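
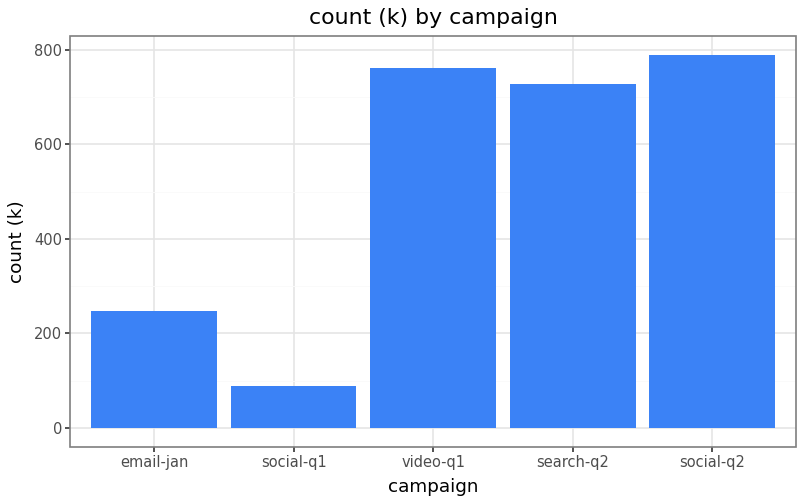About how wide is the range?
≈ 700

Max social-q2 ≈ 800, min social-q1 ≈ 100; range ≈ 700.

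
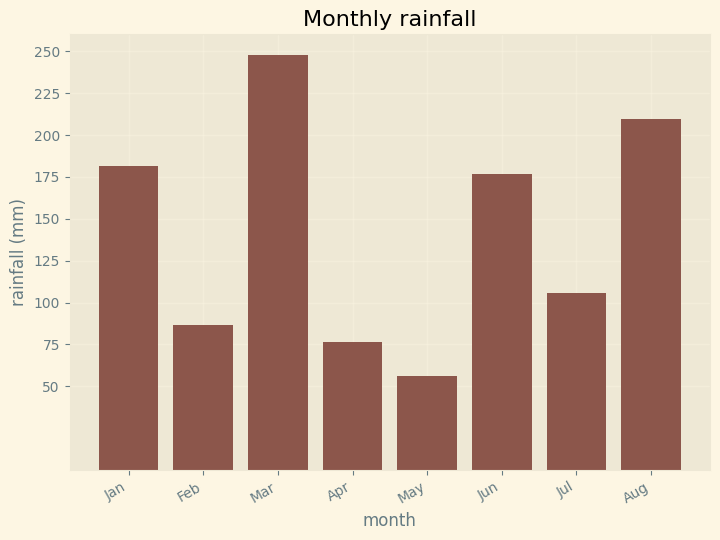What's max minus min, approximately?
Max Mar ≈ 250, min May ≈ 50; range ≈ 200.

≈ 200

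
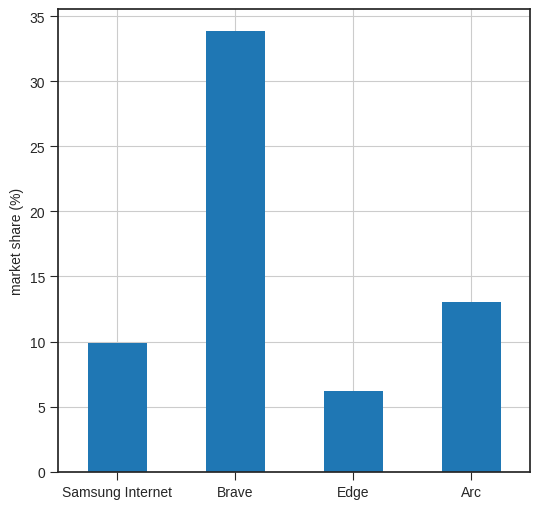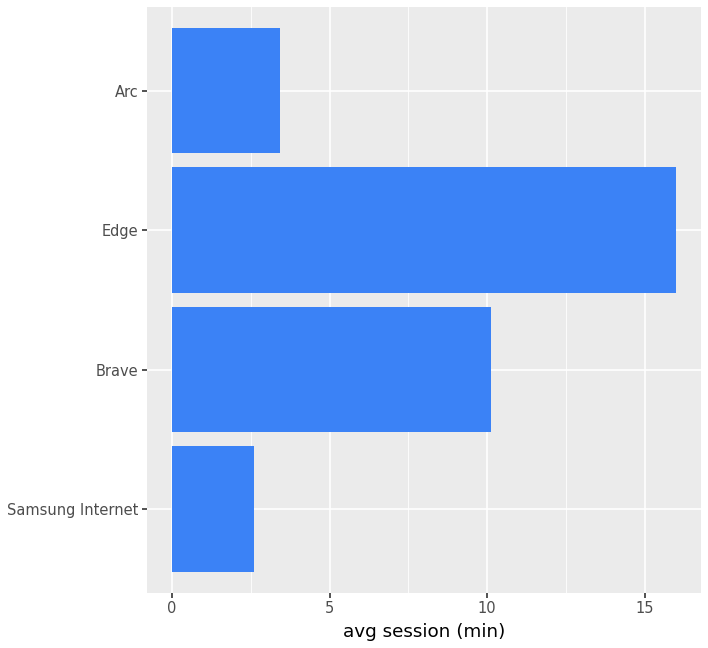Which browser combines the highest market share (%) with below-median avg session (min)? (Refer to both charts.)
Chart 2 median avg session (min) ≈ 6; below-median browsers: Samsung Internet, Arc. Among those, Arc has the highest market share (%) (≈ 15).

Arc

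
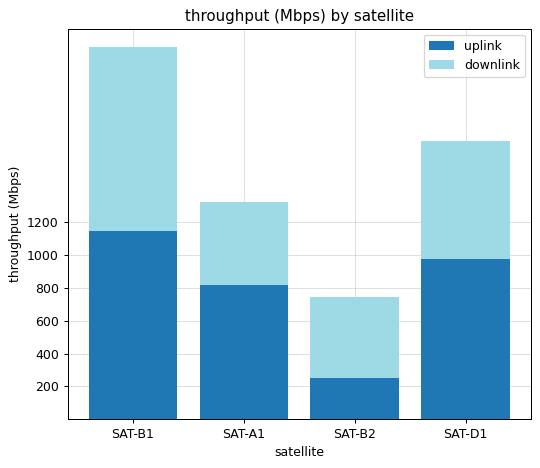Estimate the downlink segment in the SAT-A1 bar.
≈ 600

downlink top ≈ 1400, bottom ≈ 800; segment ≈ 600.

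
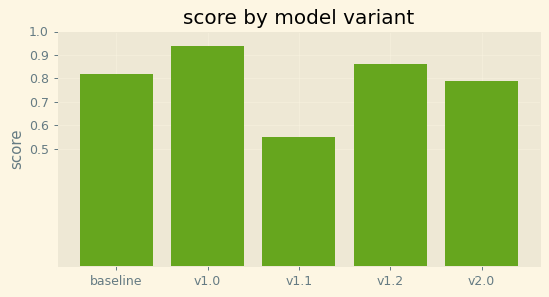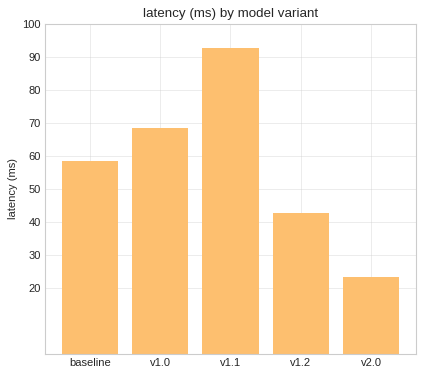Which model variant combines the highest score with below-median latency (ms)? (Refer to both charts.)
Chart 2 median latency (ms) ≈ 60; below-median model variants: v1.2, v2.0. Among those, v1.2 has the highest score (≈ 0.9).

v1.2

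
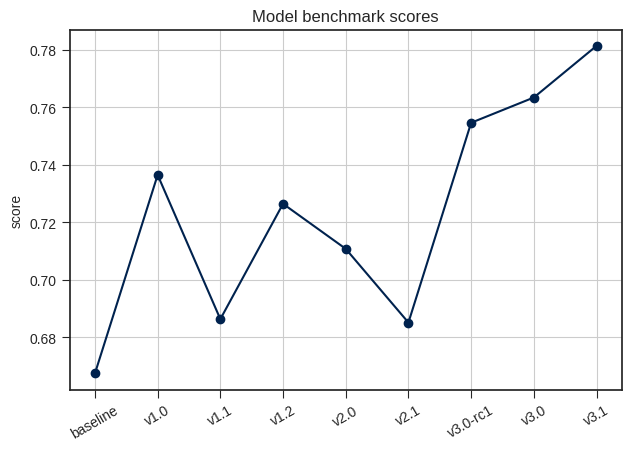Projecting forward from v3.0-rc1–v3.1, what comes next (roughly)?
≈ 0.795

Last three: 0.75, 0.76, 0.78 → slope ≈ 0.015/step → next ≈ 0.795.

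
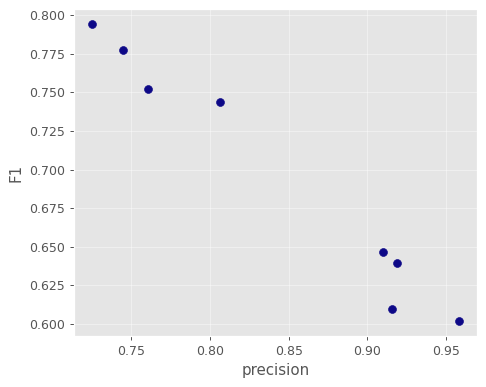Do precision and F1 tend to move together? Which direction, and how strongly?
Points are negatively correlated; strong (|r| ≈ 1.0).

negative, strong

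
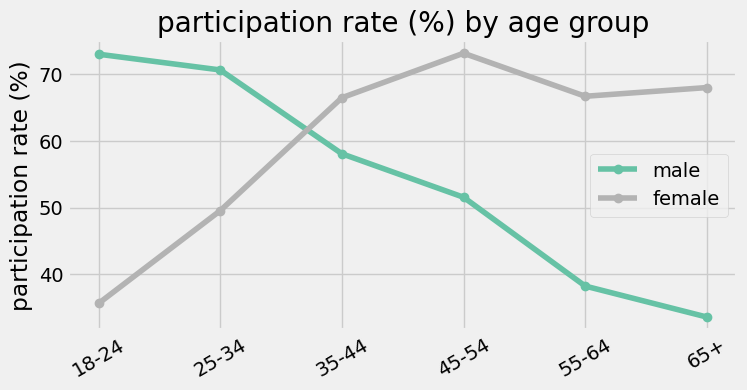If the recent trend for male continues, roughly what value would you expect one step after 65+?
Last three: 50, 40, 35 → slope ≈ -7.5/step → next ≈ 27.5.

≈ 27.5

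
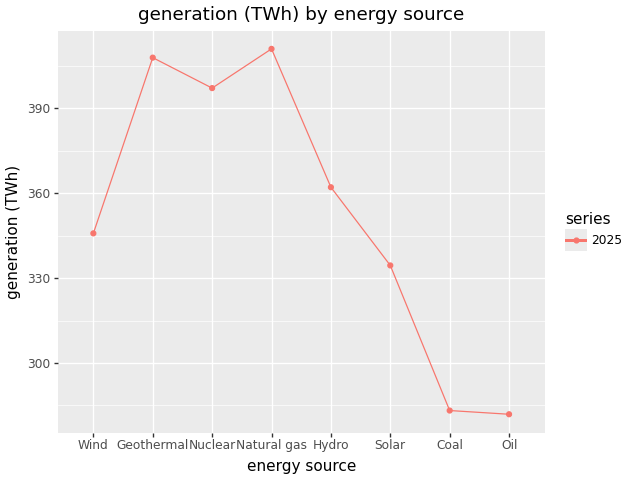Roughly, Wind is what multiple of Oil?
≈ 1.21×

Wind ≈ 340, Oil ≈ 280; 340/280 ≈ 1.21.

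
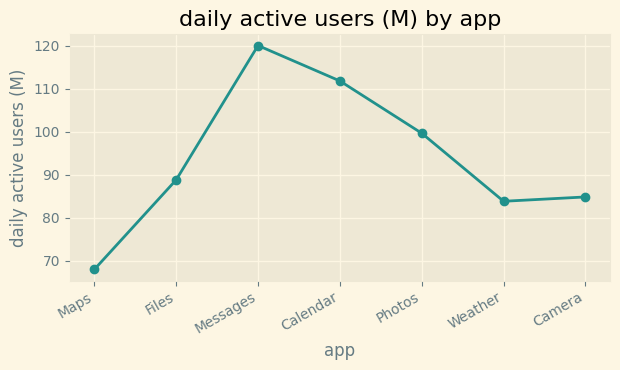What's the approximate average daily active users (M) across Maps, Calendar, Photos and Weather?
(70 + 110 + 100 + 85) / 4 ≈ 91.

≈ 91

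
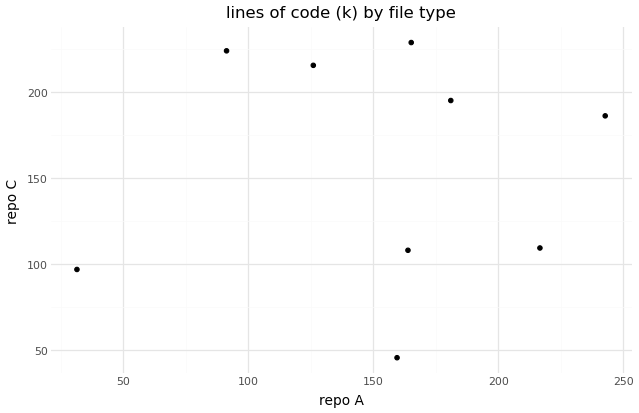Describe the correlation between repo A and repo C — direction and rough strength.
Points are roughly uncorrelated; weak (|r| ≈ 0.1).

no clear correlation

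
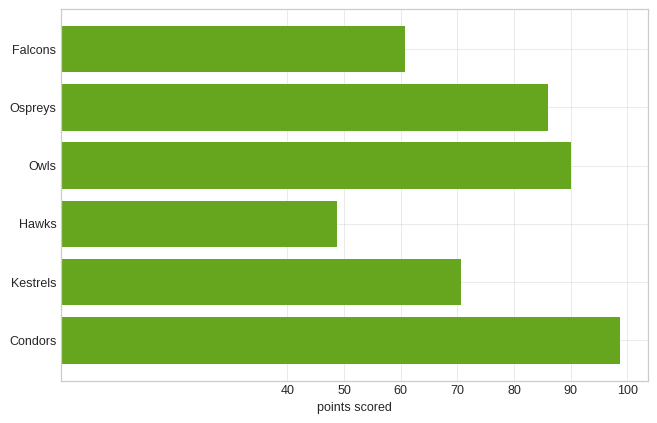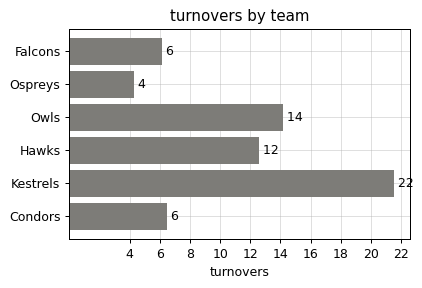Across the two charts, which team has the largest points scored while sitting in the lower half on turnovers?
Chart 2 median turnovers ≈ 10; below-median teams: Falcons, Ospreys, Condors. Among those, Condors has the highest points scored (≈ 100).

Condors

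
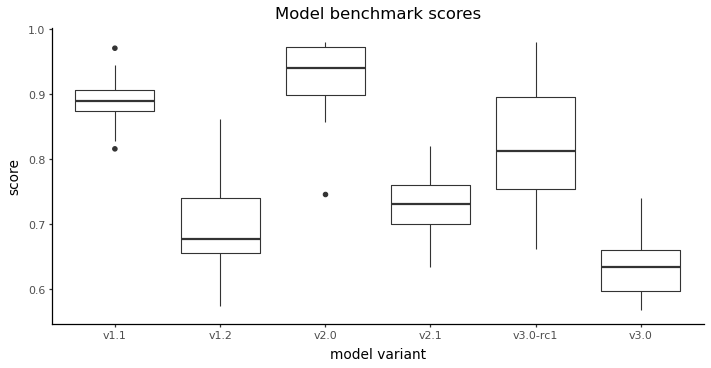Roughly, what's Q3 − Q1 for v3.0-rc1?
Q3 ≈ 0.90, Q1 ≈ 0.75; IQR ≈ 0.15.

≈ 0.15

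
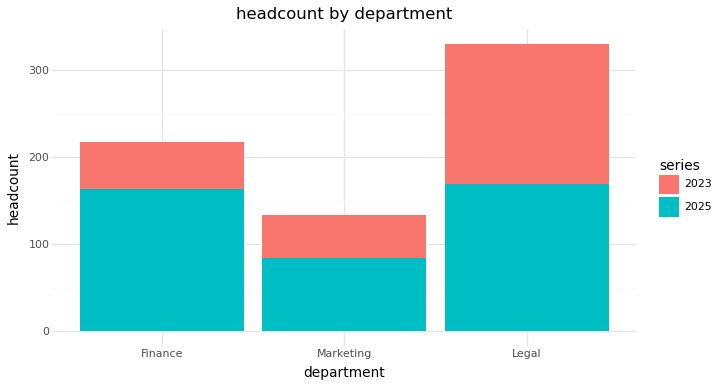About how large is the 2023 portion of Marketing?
≈ 50

2023 top ≈ 150, bottom ≈ 100; segment ≈ 50.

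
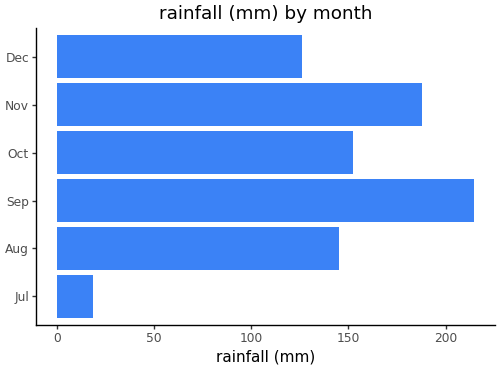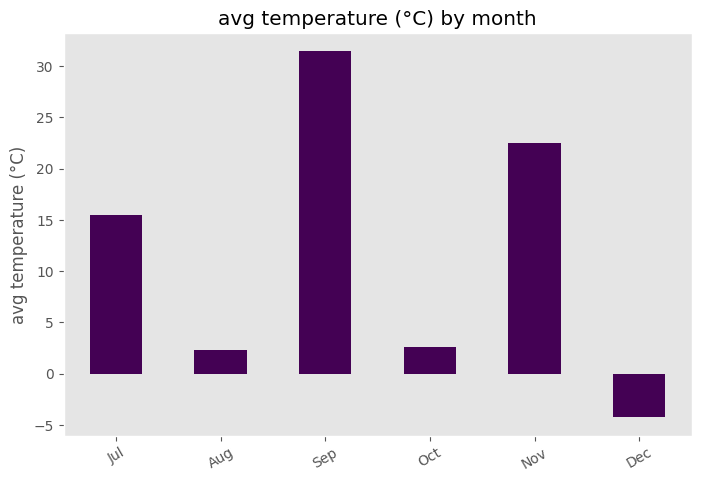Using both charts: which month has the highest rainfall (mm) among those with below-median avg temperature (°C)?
Oct

Chart 2 median avg temperature (°C) ≈ 10; below-median months: Aug, Oct, Dec. Among those, Oct has the highest rainfall (mm) (≈ 160).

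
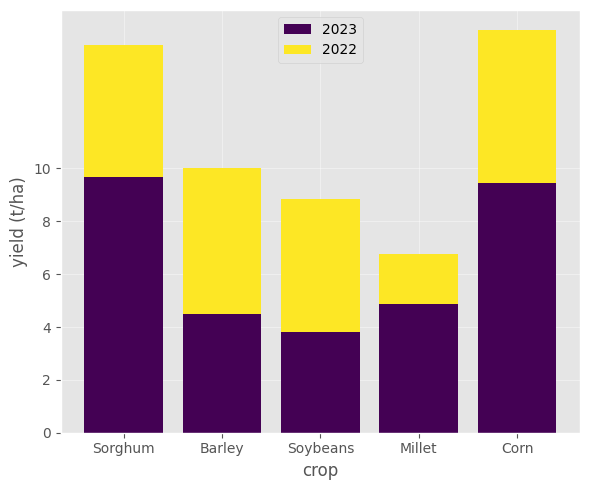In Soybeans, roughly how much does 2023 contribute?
≈ 4

2023 top ≈ 4, bottom ≈ 0; segment ≈ 4.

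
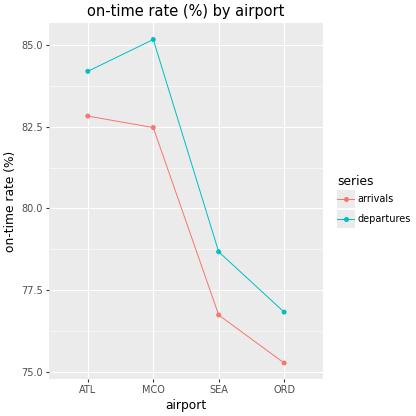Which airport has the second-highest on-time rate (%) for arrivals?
MCO

Top 3 for arrivals: ATL ≈ 83, MCO ≈ 82, SEA ≈ 77.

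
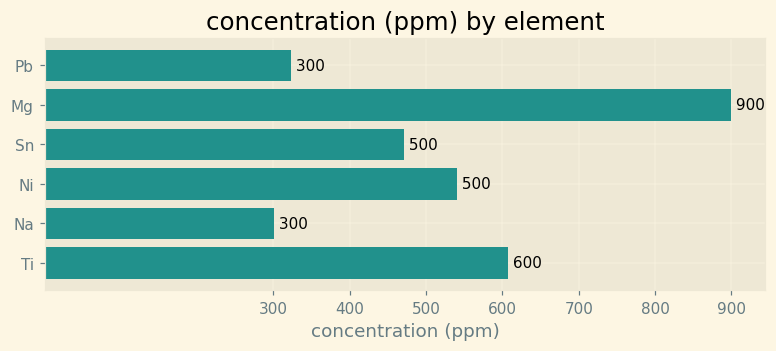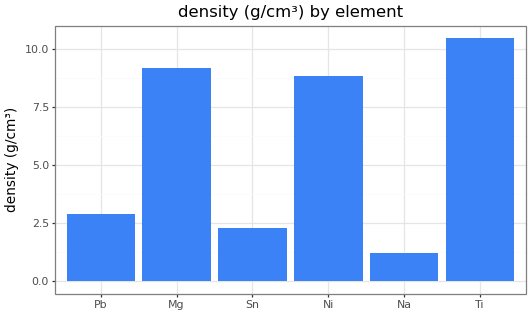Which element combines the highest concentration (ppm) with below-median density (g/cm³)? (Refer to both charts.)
Sn

Chart 2 median density (g/cm³) ≈ 6; below-median elements: Pb, Sn, Na. Among those, Sn has the highest concentration (ppm) (≈ 500).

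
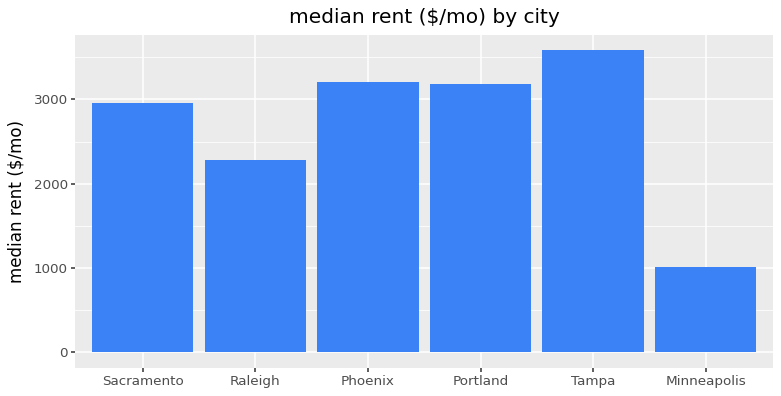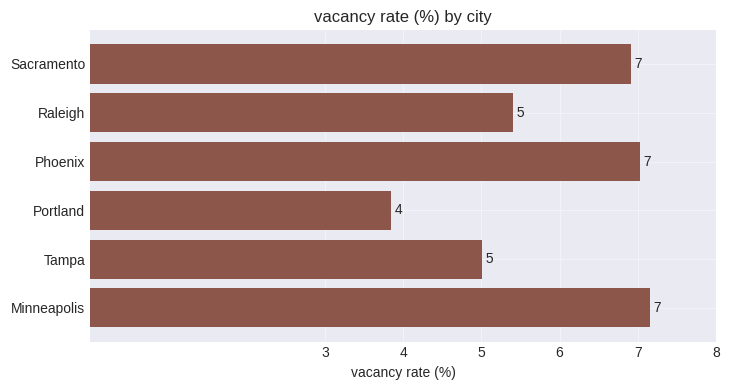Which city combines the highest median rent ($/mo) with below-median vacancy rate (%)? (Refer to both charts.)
Chart 2 median vacancy rate (%) ≈ 6; below-median cities: Raleigh, Portland, Tampa. Among those, Tampa has the highest median rent ($/mo) (≈ 3500).

Tampa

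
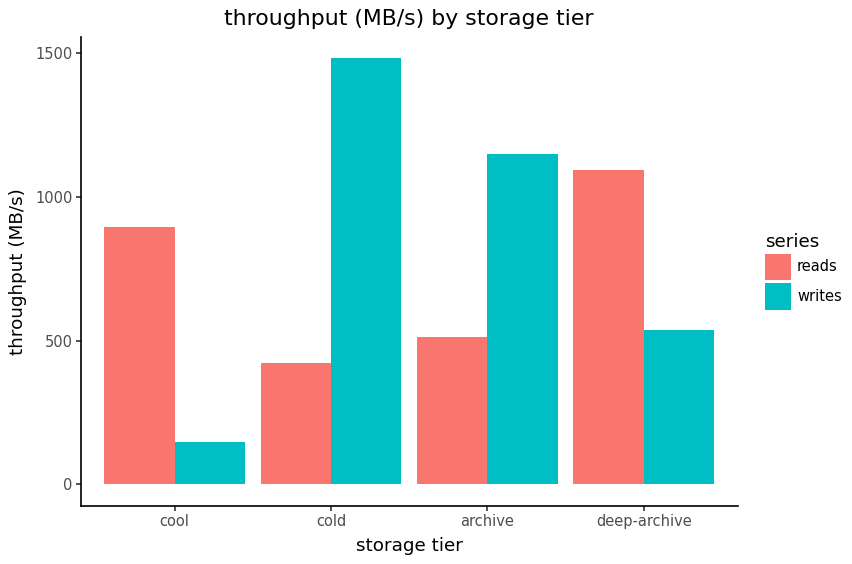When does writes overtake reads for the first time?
cold

cool: writes ≈ 200 vs reads ≈ 800 (not yet); cold: writes ≈ 1400 vs reads ≈ 400 (first crossover).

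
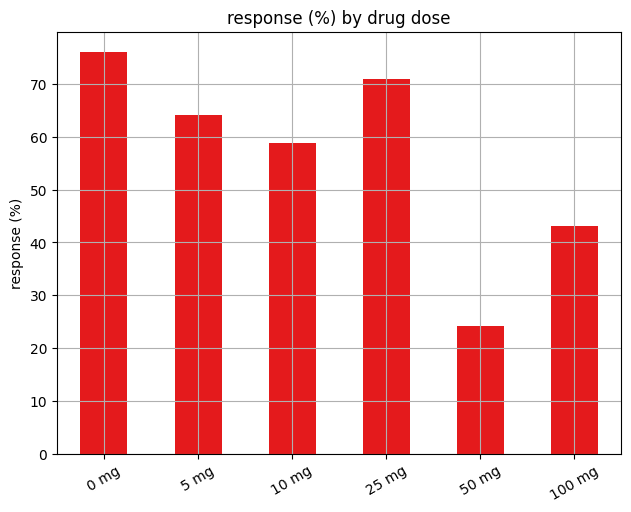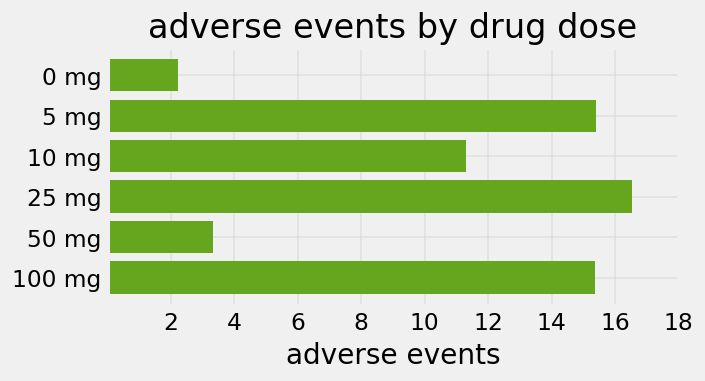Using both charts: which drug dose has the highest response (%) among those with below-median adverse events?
0 mg

Chart 2 median adverse events ≈ 14; below-median drug doses: 0 mg, 10 mg, 50 mg. Among those, 0 mg has the highest response (%) (≈ 80).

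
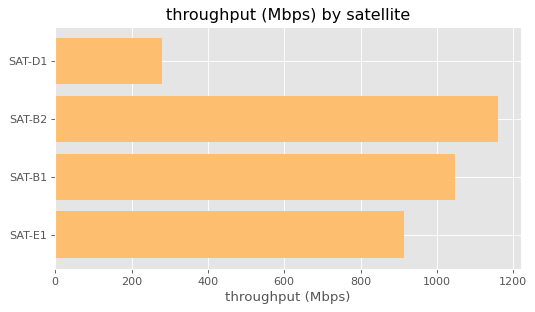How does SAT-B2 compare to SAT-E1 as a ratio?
SAT-B2 ≈ 1200, SAT-E1 ≈ 900; 1200/900 ≈ 1.33.

≈ 1.33×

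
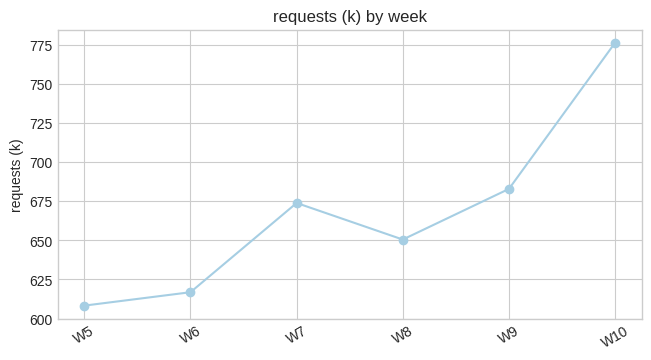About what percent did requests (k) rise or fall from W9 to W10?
W9 ≈ 680, W10 ≈ 780; (780 − 680) / 680 ≈ +14.7%.

≈ +14.7%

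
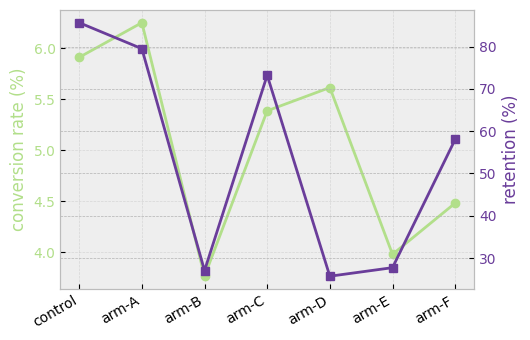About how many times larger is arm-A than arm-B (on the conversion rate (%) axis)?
arm-A ≈ 6.5, arm-B ≈ 4.0; 6.5/4.0 ≈ 1.62.

≈ 1.62×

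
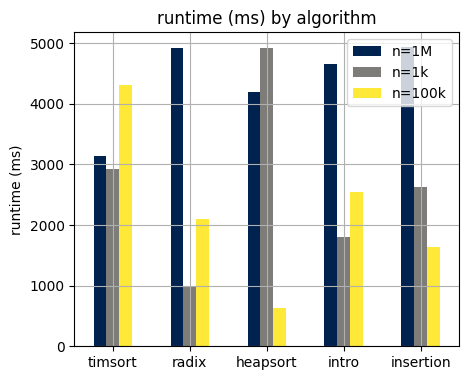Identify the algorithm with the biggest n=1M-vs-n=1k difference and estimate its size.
radix, ≈ 4000 ms

radix: n=1M ≈ 5000, n=1k ≈ 1000 → gap ≈ 4000. Next-largest (intro) is only ≈ 2500.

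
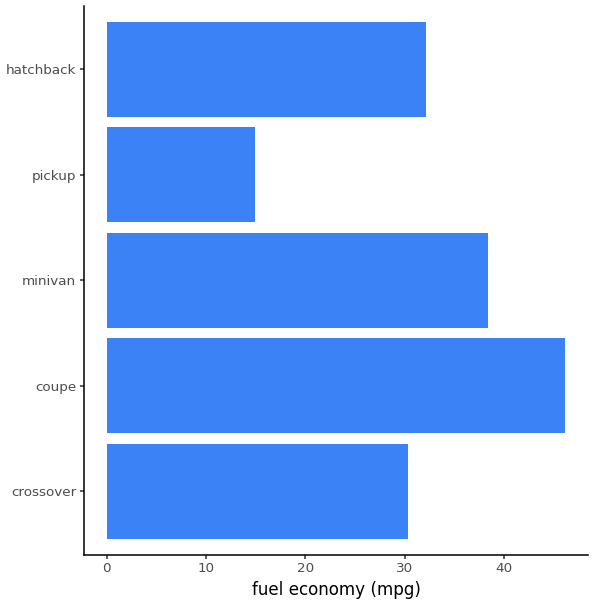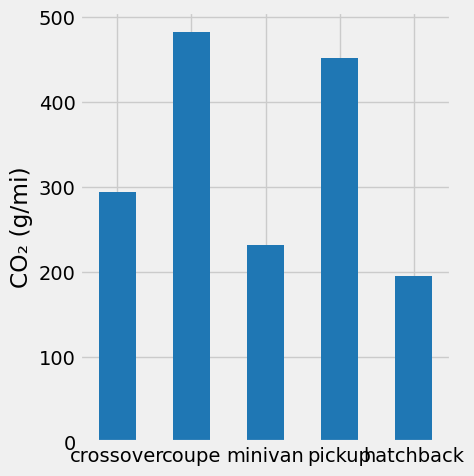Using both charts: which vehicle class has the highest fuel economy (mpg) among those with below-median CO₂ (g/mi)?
Chart 2 median CO₂ (g/mi) ≈ 300; below-median vehicle classes: minivan, hatchback. Among those, minivan has the highest fuel economy (mpg) (≈ 40).

minivan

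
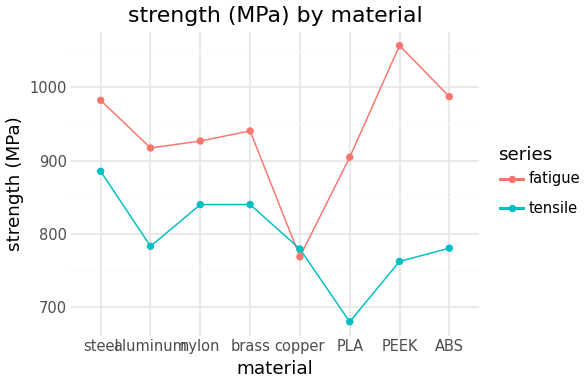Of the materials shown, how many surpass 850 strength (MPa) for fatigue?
Above 850: steel, aluminum, nylon, brass, PLA, PEEK, ABS.

7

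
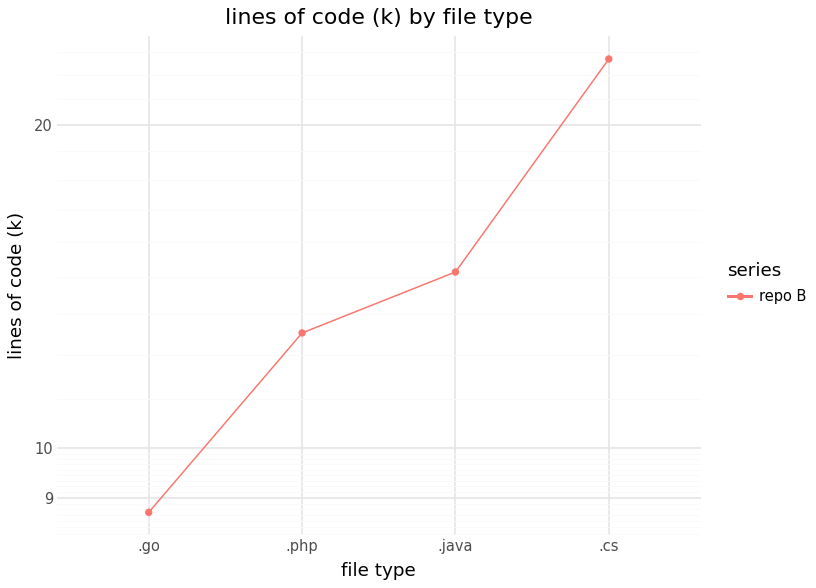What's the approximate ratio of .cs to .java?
≈ 1.71×

.cs ≈ 24, .java ≈ 14; 24/14 ≈ 1.71.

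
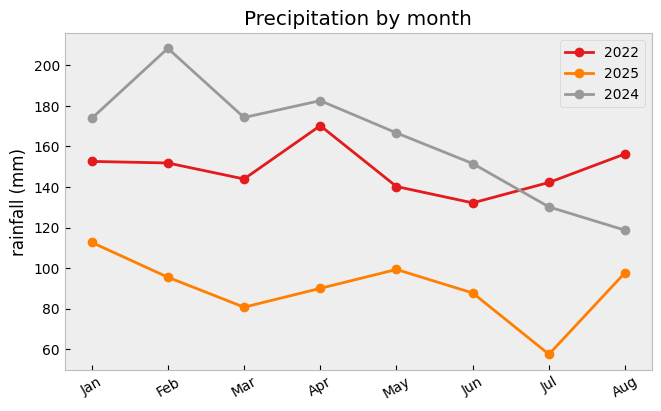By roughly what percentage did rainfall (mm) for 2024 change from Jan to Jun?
Jan ≈ 180, Jun ≈ 160; (160 − 180) / 180 ≈ -11.1%.

≈ -11.1%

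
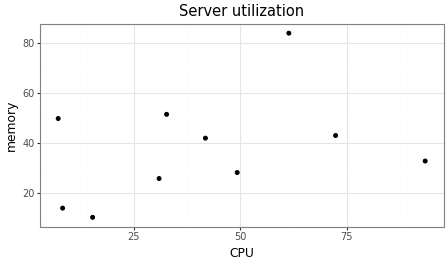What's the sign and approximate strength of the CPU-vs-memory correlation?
Points are positively correlated; weak (|r| ≈ 0.3).

positive, weak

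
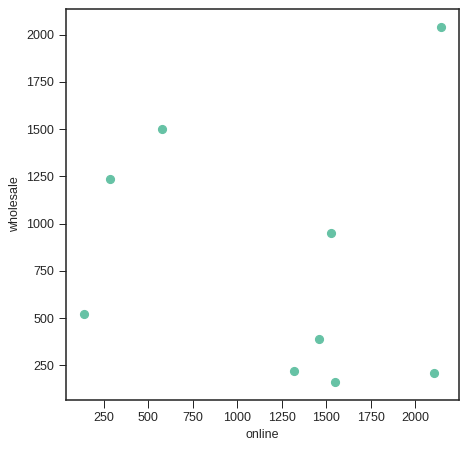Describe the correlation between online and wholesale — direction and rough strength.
no clear correlation

Points are roughly uncorrelated; weak (|r| ≈ 0.1).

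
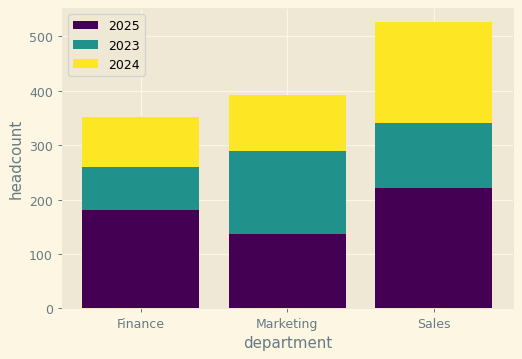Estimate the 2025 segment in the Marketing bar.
≈ 150

2025 top ≈ 150, bottom ≈ 0; segment ≈ 150.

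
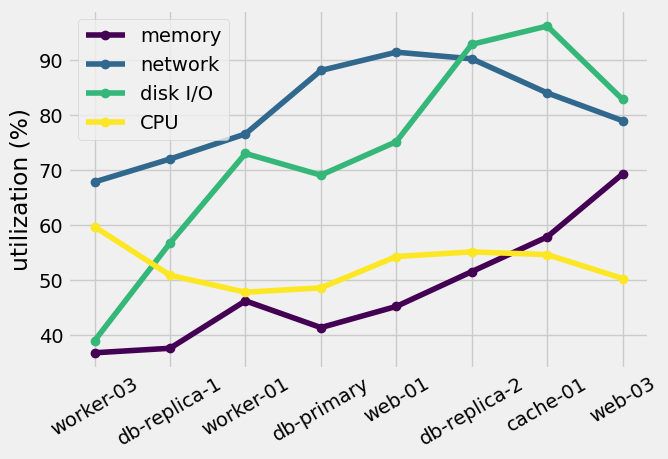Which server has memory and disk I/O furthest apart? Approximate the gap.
db-replica-2, ≈ 45 %

db-replica-2: memory ≈ 50, disk I/O ≈ 95 → gap ≈ 45. Next-largest (cache-01) is only ≈ 35.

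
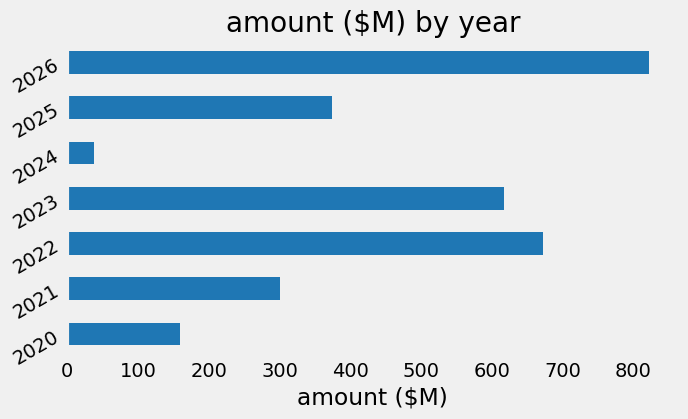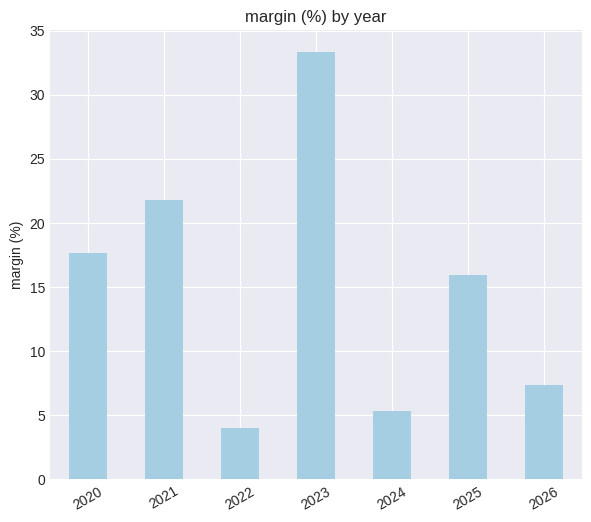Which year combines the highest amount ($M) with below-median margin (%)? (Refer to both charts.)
2026

Chart 2 median margin (%) ≈ 15; below-median years: 2022, 2024, 2026. Among those, 2026 has the highest amount ($M) (≈ 800).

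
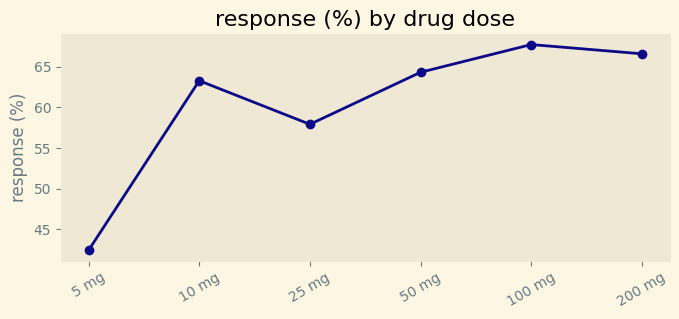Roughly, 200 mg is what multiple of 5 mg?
≈ 1.62×

200 mg ≈ 65, 5 mg ≈ 40; 65/40 ≈ 1.62.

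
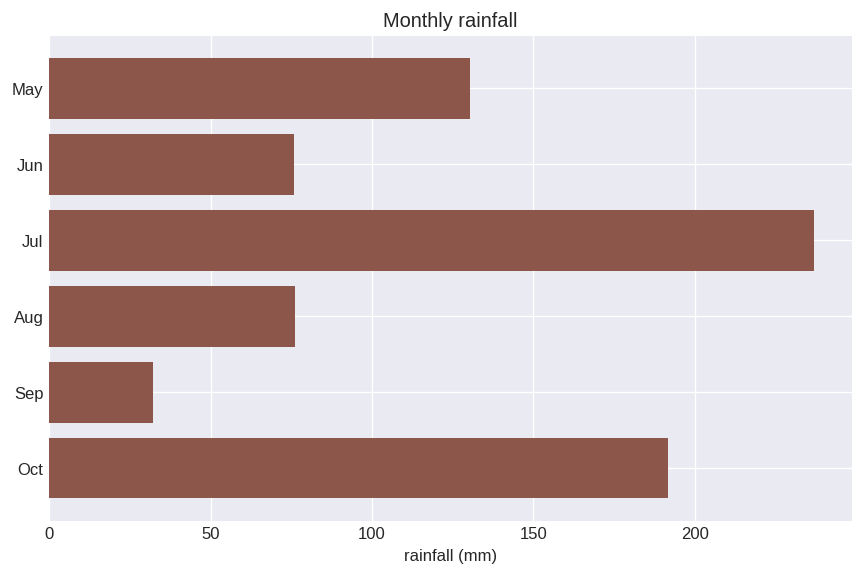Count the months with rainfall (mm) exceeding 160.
Above 160: Jul, Oct.

2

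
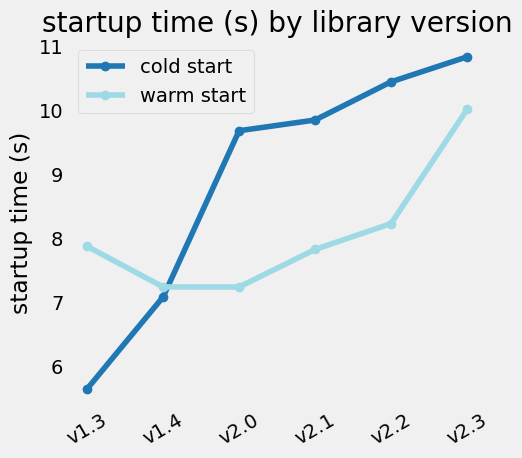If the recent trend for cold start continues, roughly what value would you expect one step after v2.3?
≈ 11.5

Last three: 10.0, 10.5, 11.0 → slope ≈ 0.5/step → next ≈ 11.5.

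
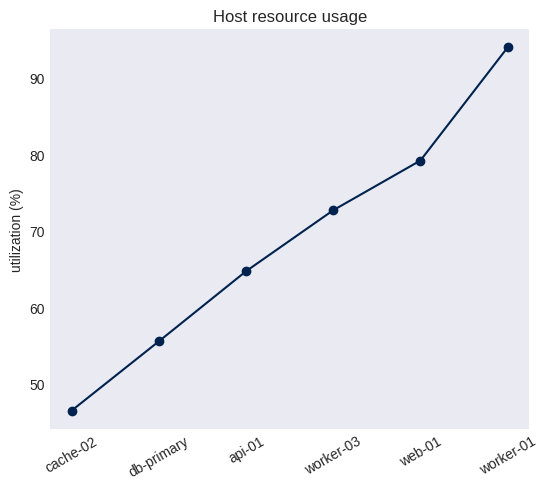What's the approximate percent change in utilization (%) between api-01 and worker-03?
api-01 ≈ 65, worker-03 ≈ 75; (75 − 65) / 65 ≈ +15.4%.

≈ +15.4%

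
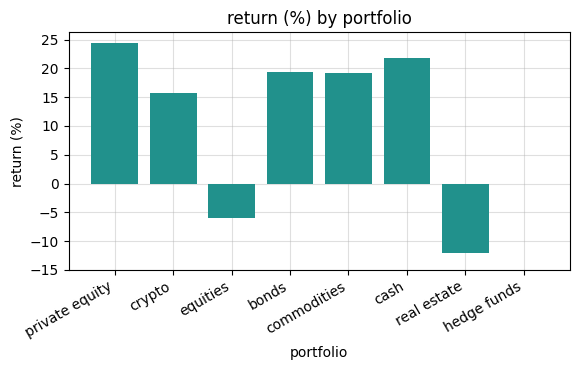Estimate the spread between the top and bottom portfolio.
≈ 35

Max private equity ≈ 25, min real estate ≈ -10; range ≈ 35.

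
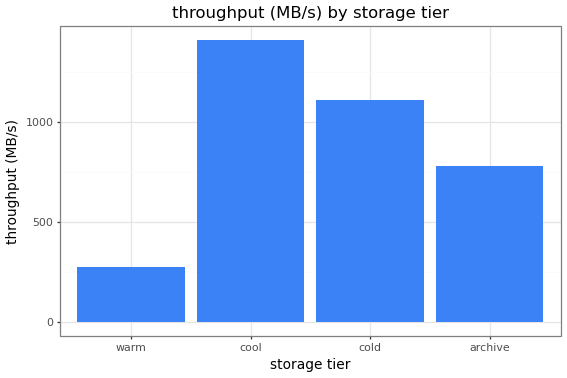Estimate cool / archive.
cool ≈ 1400, archive ≈ 800; 1400/800 ≈ 1.75.

≈ 1.75×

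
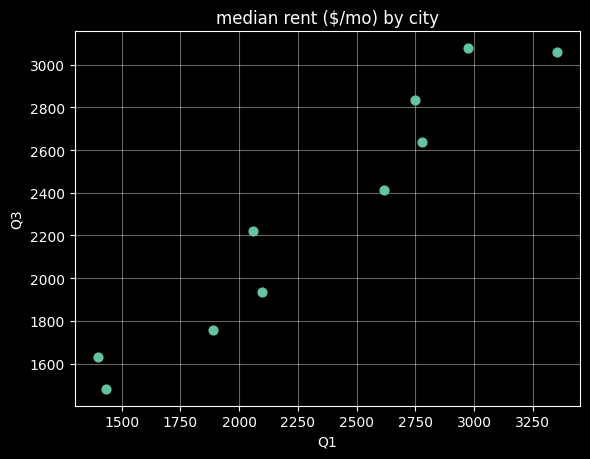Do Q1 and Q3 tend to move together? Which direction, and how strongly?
Points are positively correlated; strong (|r| ≈ 1.0).

positive, strong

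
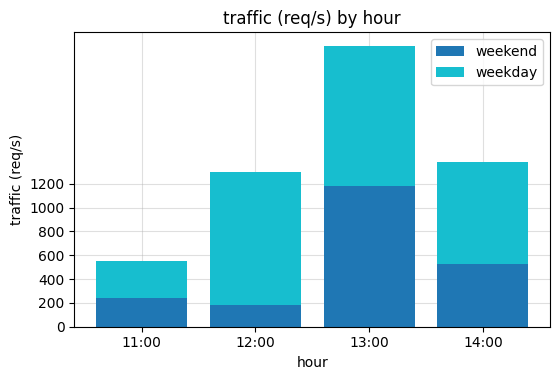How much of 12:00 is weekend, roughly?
weekend top ≈ 200, bottom ≈ 0; segment ≈ 200.

≈ 200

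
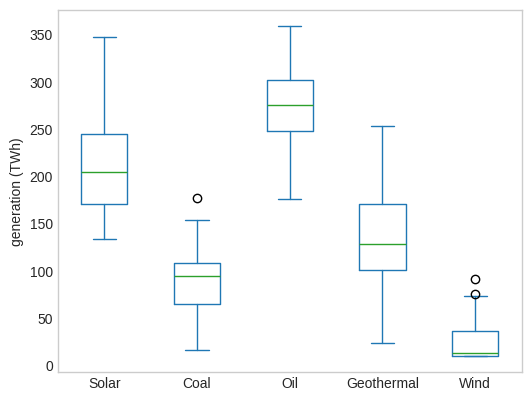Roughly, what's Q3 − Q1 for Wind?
≈ 25

Q3 ≈ 25, Q1 ≈ 0; IQR ≈ 25.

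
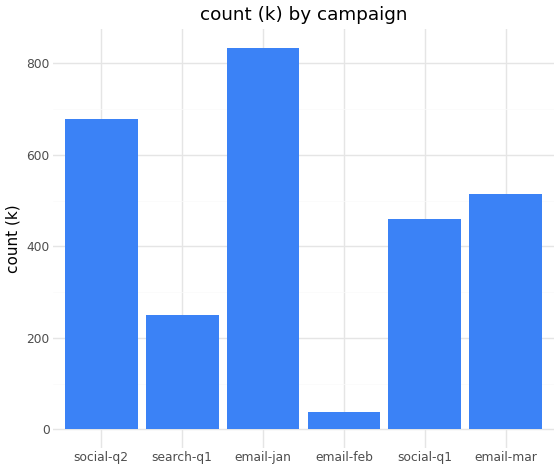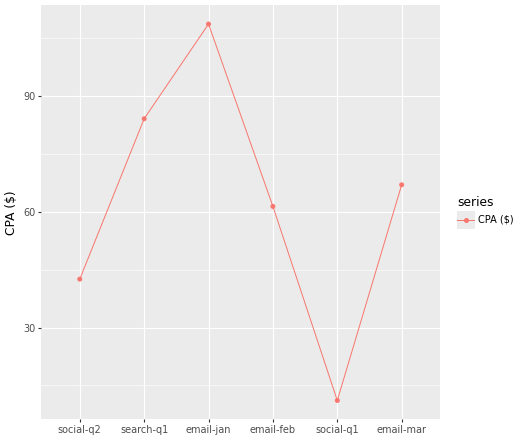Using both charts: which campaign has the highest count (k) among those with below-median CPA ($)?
social-q2

Chart 2 median CPA ($) ≈ 60; below-median campaigns: social-q2, email-feb, social-q1. Among those, social-q2 has the highest count (k) (≈ 700).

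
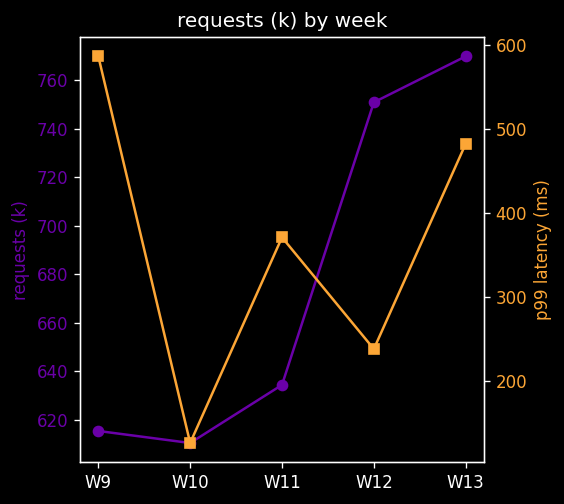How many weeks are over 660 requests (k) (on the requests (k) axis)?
Above 660: W12, W13.

2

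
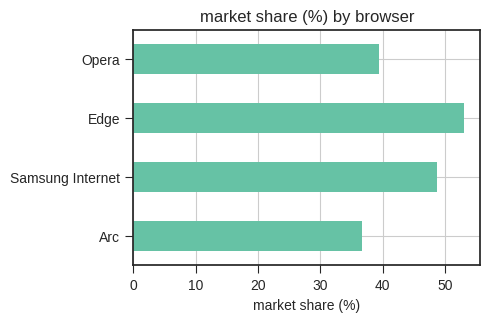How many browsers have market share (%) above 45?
2

Above 45: Samsung Internet, Edge.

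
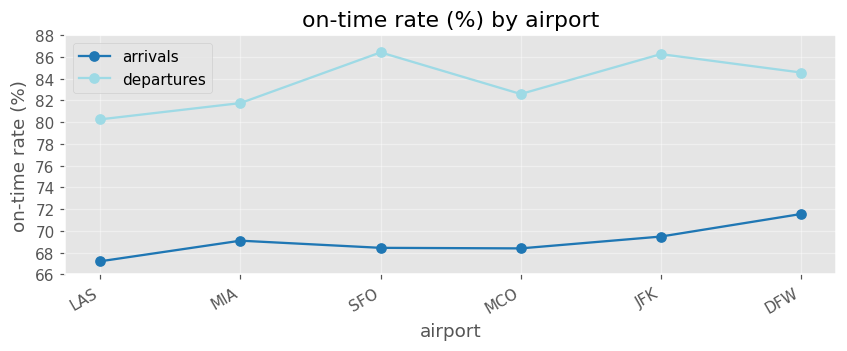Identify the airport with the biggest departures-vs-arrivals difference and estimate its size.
SFO, ≈ 18 %

SFO: departures ≈ 86, arrivals ≈ 68 → gap ≈ 18. Next-largest (JFK) is only ≈ 16.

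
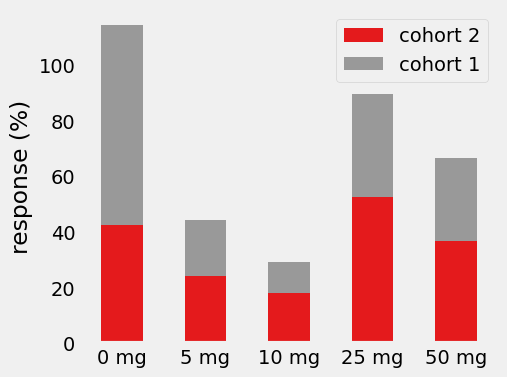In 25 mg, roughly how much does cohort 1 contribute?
≈ 40

cohort 1 top ≈ 90, bottom ≈ 50; segment ≈ 40.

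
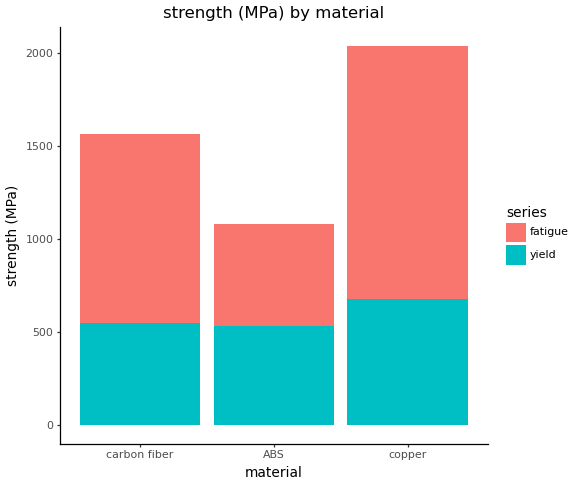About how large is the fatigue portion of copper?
≈ 1400

fatigue top ≈ 2000, bottom ≈ 600; segment ≈ 1400.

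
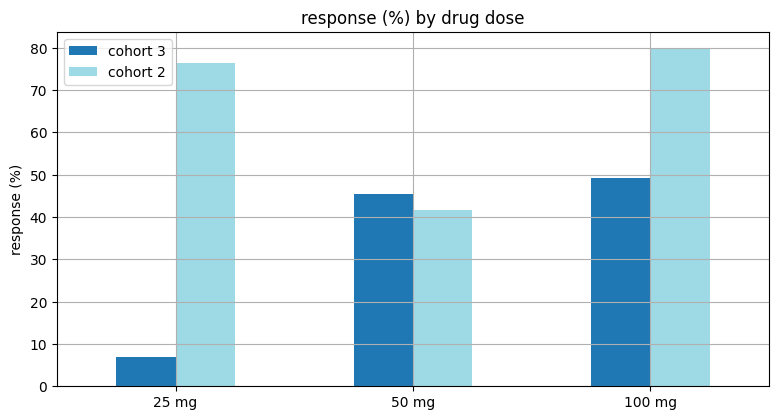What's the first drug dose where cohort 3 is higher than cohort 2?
25 mg: cohort 3 ≈ 10 vs cohort 2 ≈ 80 (not yet); 50 mg: cohort 3 ≈ 50 vs cohort 2 ≈ 40 (first crossover).

50 mg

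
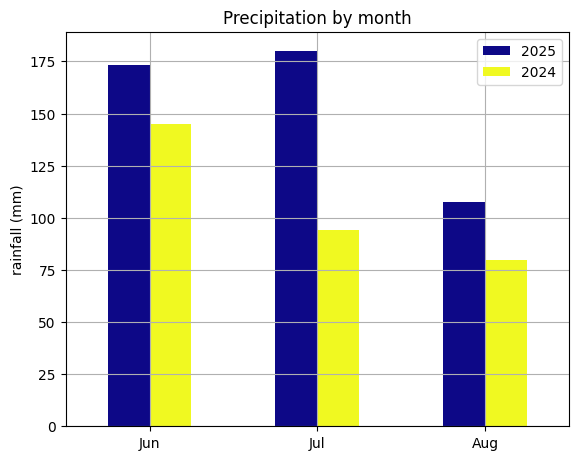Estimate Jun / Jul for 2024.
≈ 1.4×

Jun ≈ 140, Jul ≈ 100; 140/100 ≈ 1.4.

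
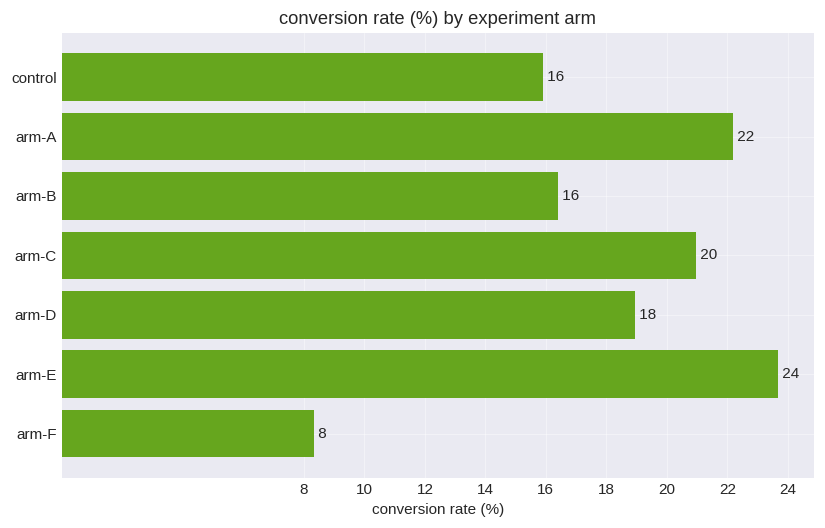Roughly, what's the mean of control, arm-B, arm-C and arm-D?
(16 + 16 + 20 + 18) / 4 ≈ 18.

≈ 18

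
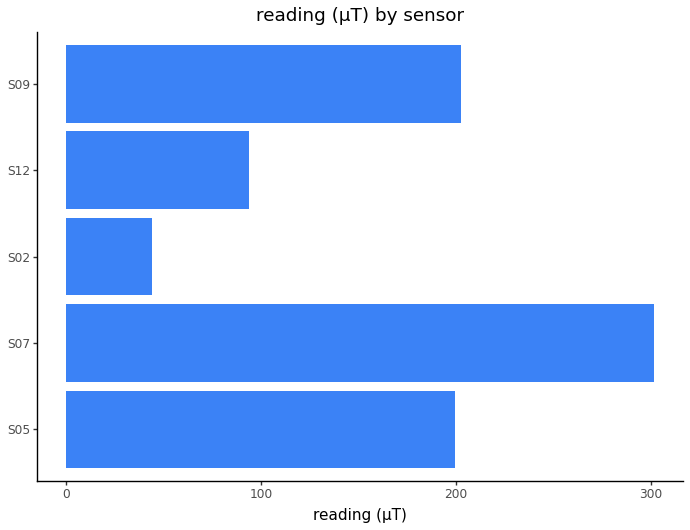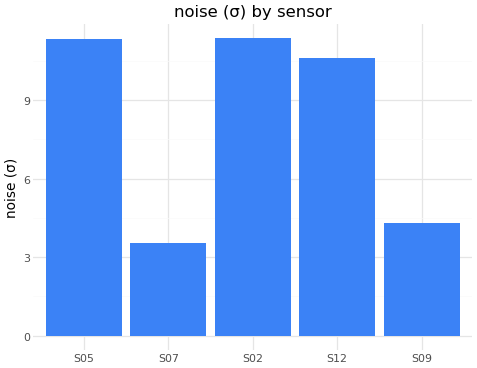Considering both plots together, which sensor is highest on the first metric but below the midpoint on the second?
Chart 2 median noise (σ) ≈ 10; below-median sensors: S07, S09. Among those, S07 has the highest reading (µT) (≈ 300).

S07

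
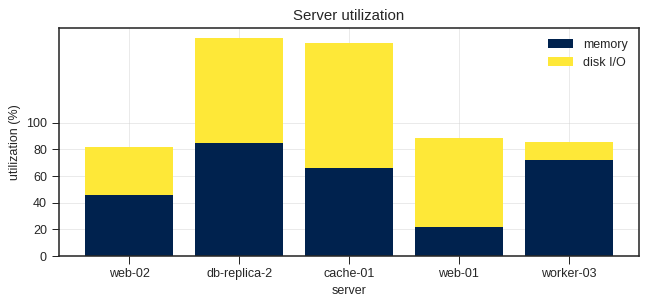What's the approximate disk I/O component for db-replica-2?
disk I/O top ≈ 160, bottom ≈ 80; segment ≈ 80.

≈ 80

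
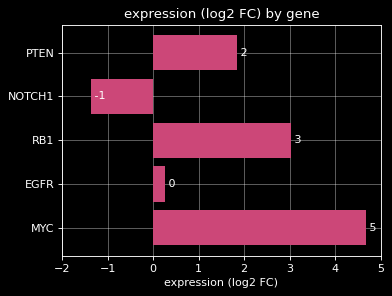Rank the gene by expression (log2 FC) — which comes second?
Top 3: MYC ≈ 5, RB1 ≈ 3, PTEN ≈ 2.

RB1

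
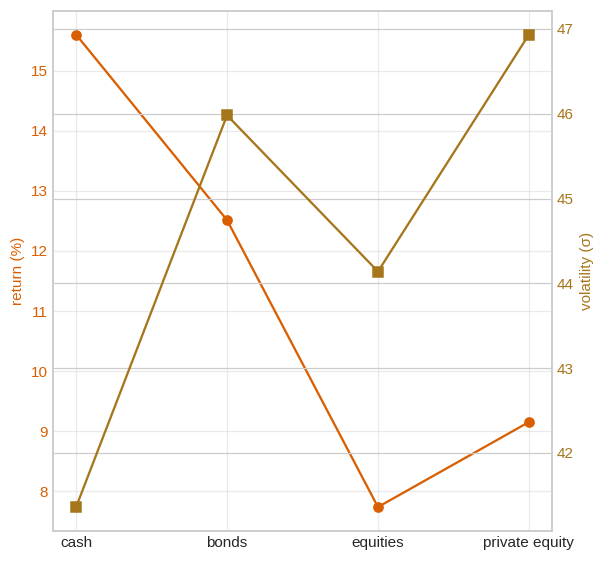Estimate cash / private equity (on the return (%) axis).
cash ≈ 16, private equity ≈ 9; 16/9 ≈ 1.78.

≈ 1.78×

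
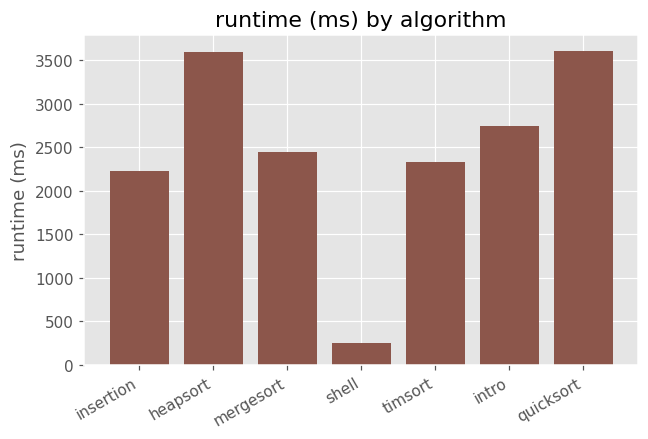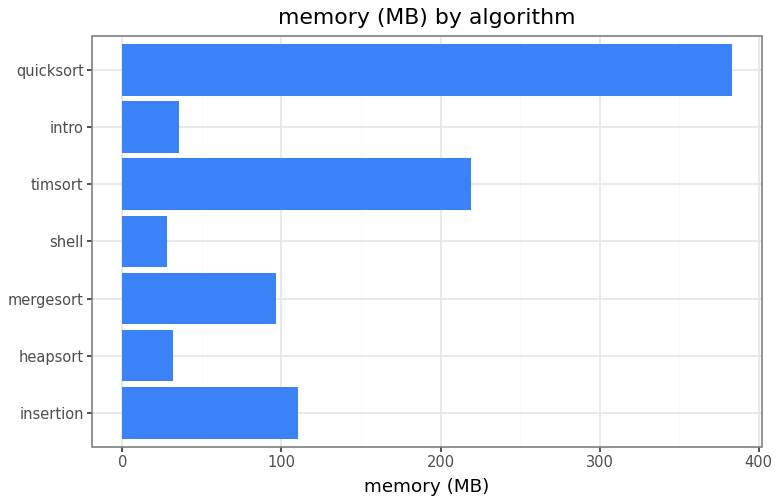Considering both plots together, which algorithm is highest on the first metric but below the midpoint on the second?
heapsort

Chart 2 median memory (MB) ≈ 100; below-median algorithms: heapsort, shell, intro. Among those, heapsort has the highest runtime (ms) (≈ 3500).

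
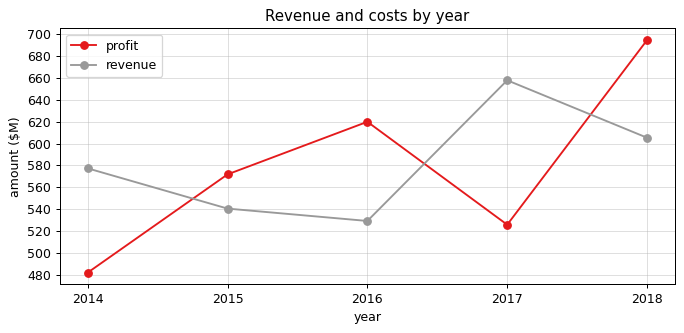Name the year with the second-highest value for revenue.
2018

Top 3 for revenue: 2017 ≈ 660, 2018 ≈ 600, 2014 ≈ 580.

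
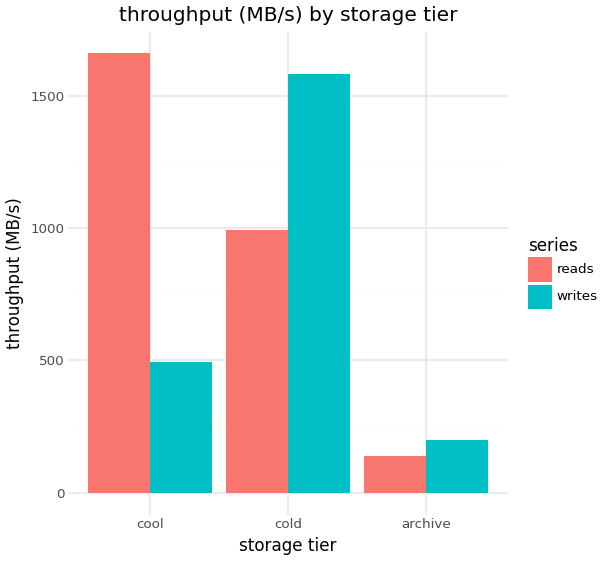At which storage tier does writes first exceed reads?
cold

cool: writes ≈ 400 vs reads ≈ 1600 (not yet); cold: writes ≈ 1600 vs reads ≈ 1000 (first crossover).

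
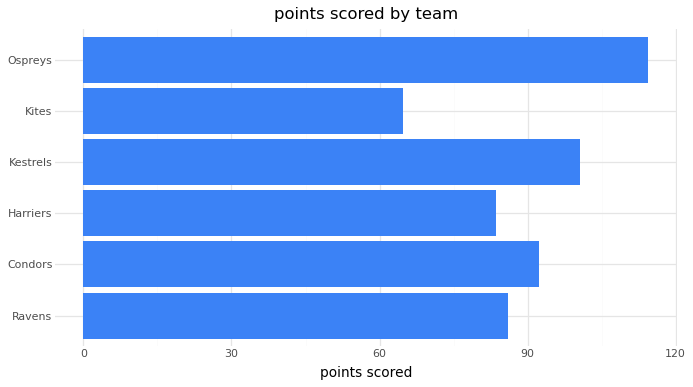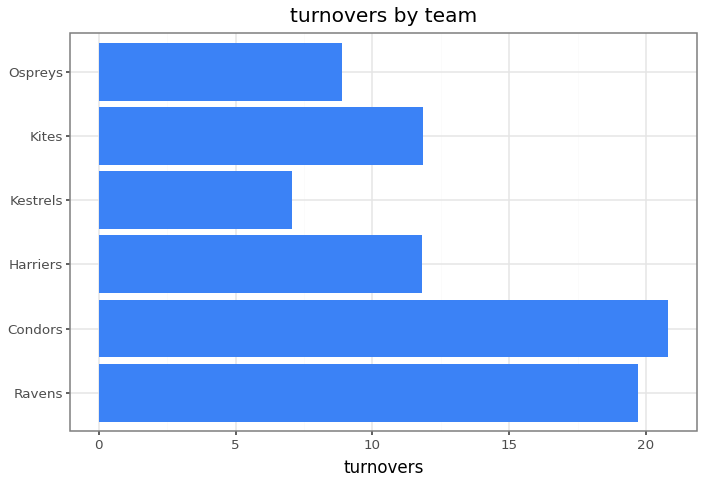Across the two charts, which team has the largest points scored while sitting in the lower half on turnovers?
Ospreys

Chart 2 median turnovers ≈ 12; below-median teams: Harriers, Kestrels, Ospreys. Among those, Ospreys has the highest points scored (≈ 120).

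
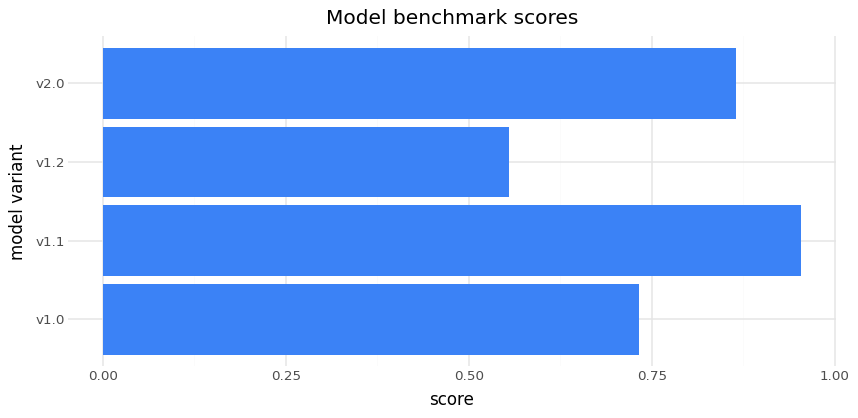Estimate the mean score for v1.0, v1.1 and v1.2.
(0.7 + 1.0 + 0.6) / 3 ≈ 0.77.

≈ 0.77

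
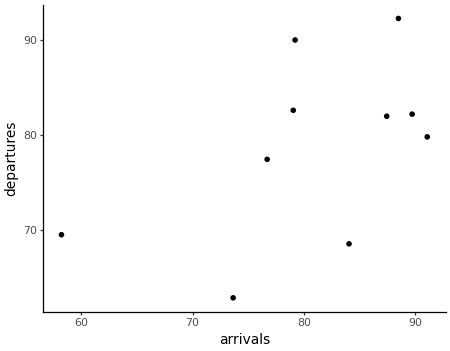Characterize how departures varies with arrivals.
Points are positively correlated; moderate (|r| ≈ 0.5).

positive, moderate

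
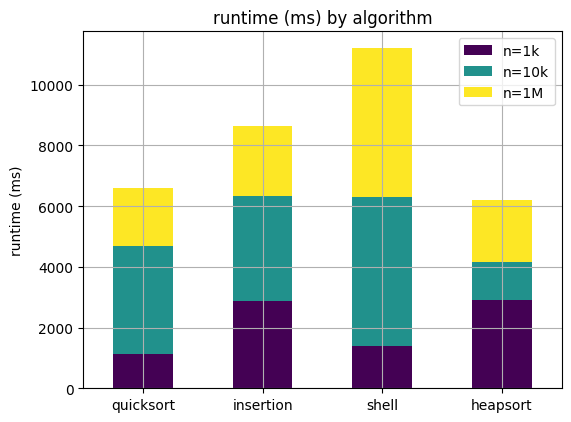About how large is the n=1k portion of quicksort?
≈ 1000

n=1k top ≈ 1000, bottom ≈ 0; segment ≈ 1000.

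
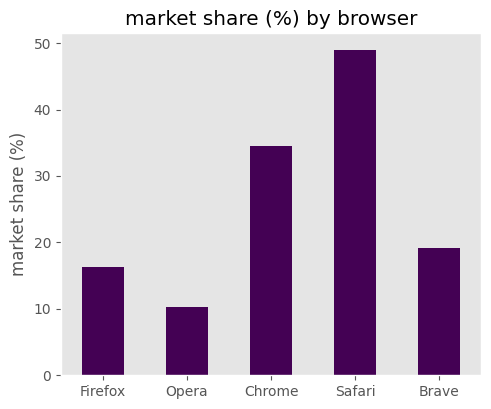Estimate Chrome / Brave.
Chrome ≈ 35, Brave ≈ 20; 35/20 ≈ 1.75.

≈ 1.75×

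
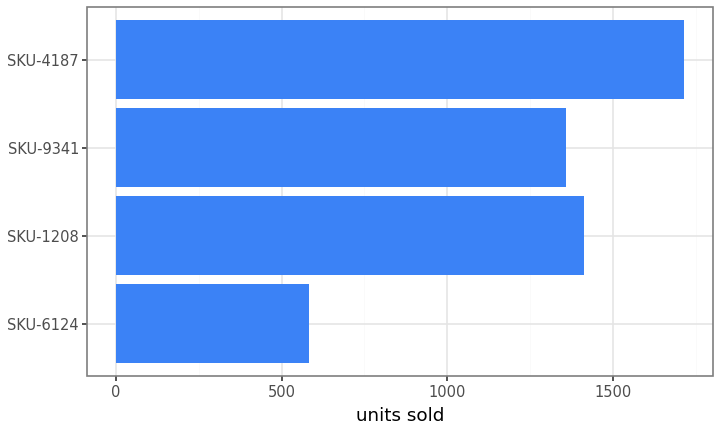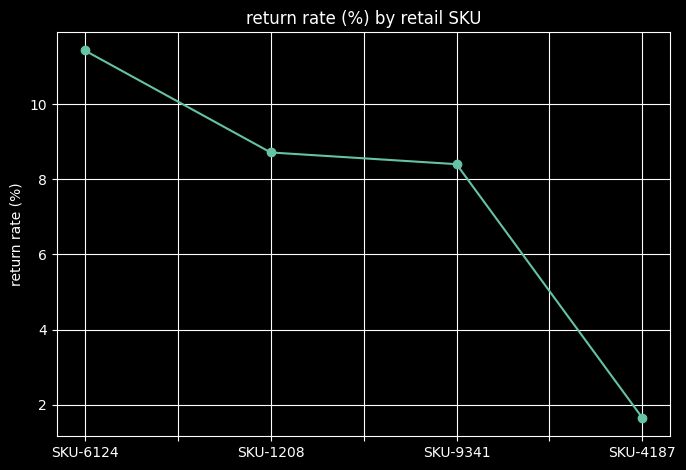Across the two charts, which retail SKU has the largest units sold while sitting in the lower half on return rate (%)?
Chart 2 median return rate (%) ≈ 8; below-median retail SKUs: SKU-9341, SKU-4187. Among those, SKU-4187 has the highest units sold (≈ 1800).

SKU-4187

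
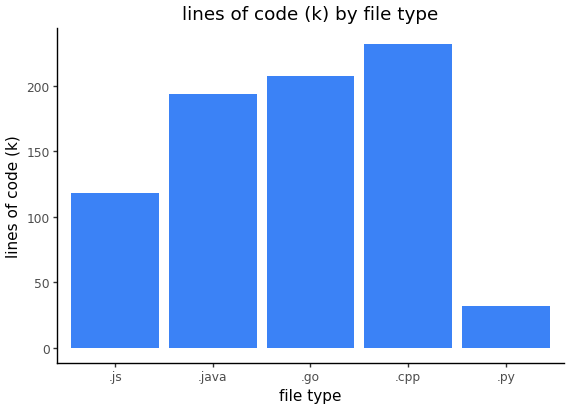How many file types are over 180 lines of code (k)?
Above 180: .java, .go, .cpp.

3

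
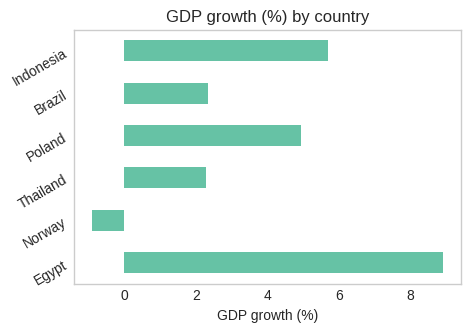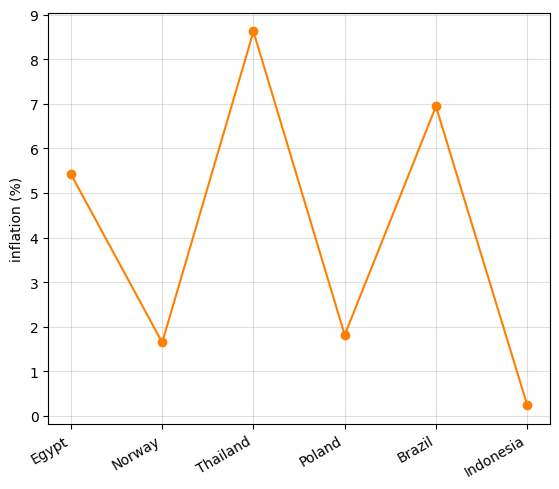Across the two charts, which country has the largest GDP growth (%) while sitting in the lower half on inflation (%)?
Indonesia

Chart 2 median inflation (%) ≈ 4; below-median countries: Norway, Poland, Indonesia. Among those, Indonesia has the highest GDP growth (%) (≈ 6).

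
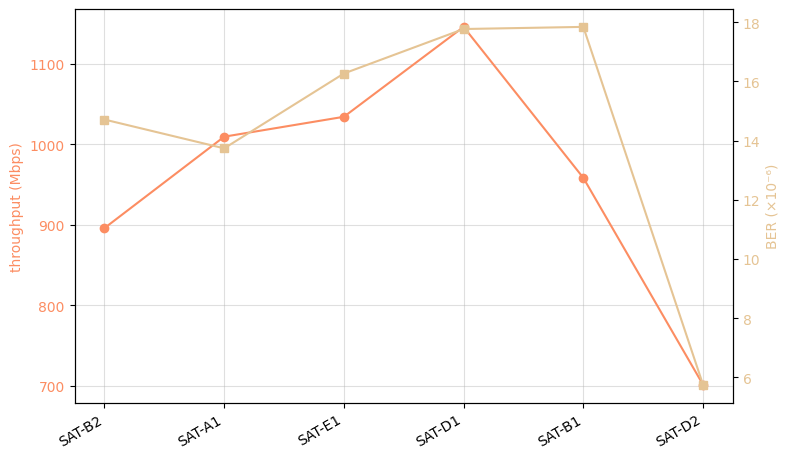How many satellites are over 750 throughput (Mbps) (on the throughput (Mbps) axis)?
5

Above 750: SAT-B2, SAT-A1, SAT-E1, SAT-D1, SAT-B1.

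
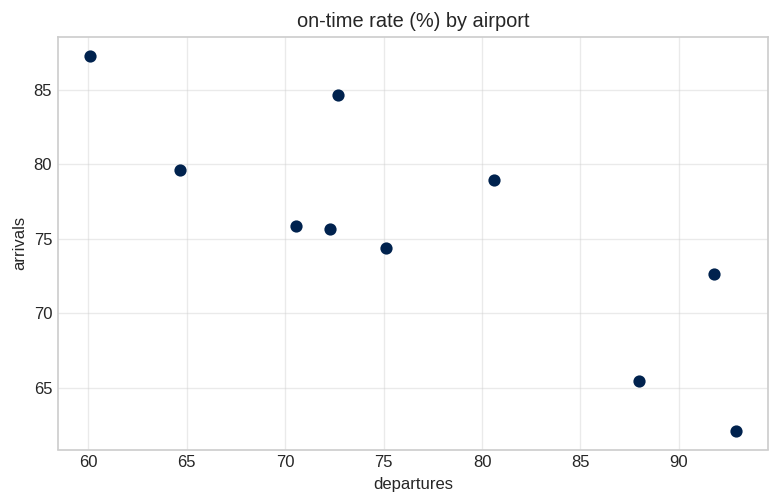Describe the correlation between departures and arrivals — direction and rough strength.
negative, strong

Points are negatively correlated; strong (|r| ≈ 0.8).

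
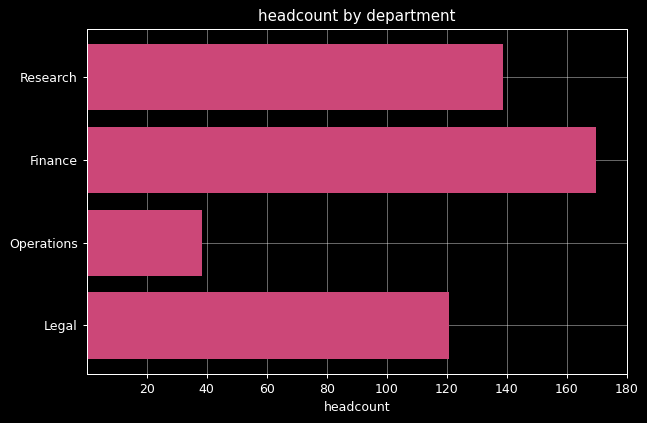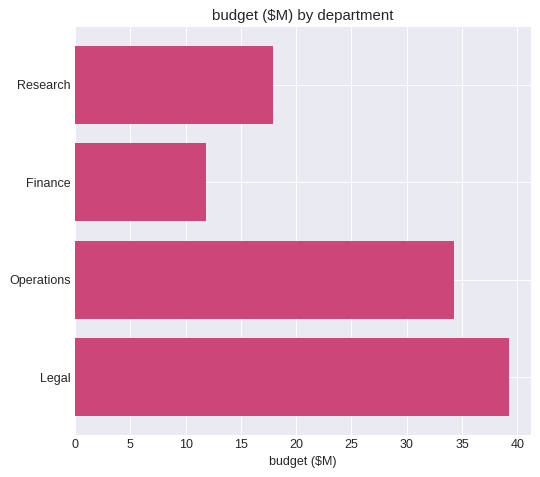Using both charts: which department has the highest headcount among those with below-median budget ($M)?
Finance

Chart 2 median budget ($M) ≈ 25; below-median departments: Research, Finance. Among those, Finance has the highest headcount (≈ 160).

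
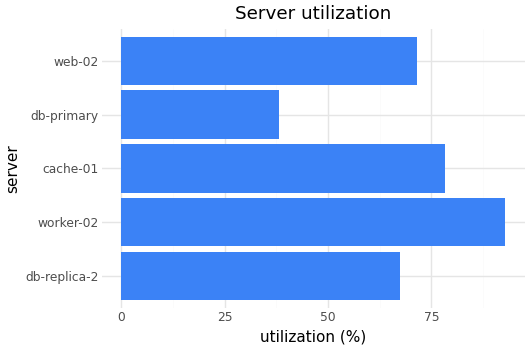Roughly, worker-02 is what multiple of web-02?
worker-02 ≈ 90, web-02 ≈ 70; 90/70 ≈ 1.29.

≈ 1.29×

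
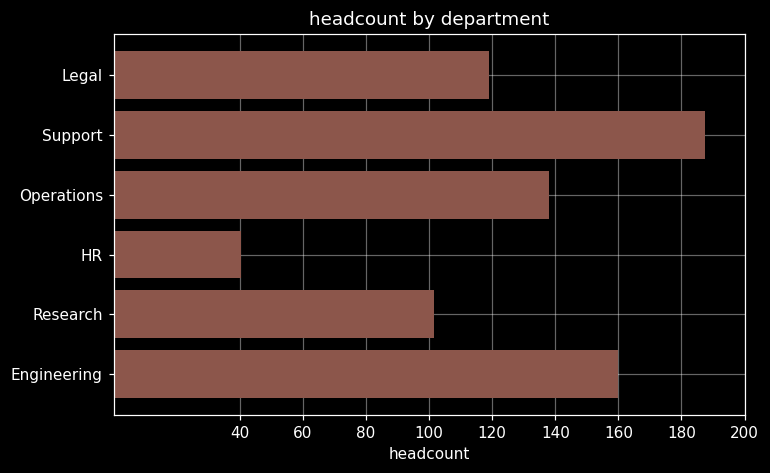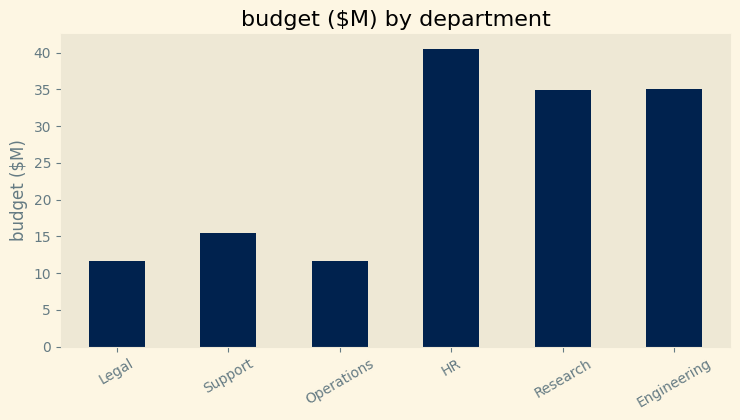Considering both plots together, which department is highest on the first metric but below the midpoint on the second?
Chart 2 median budget ($M) ≈ 25; below-median departments: Legal, Support, Operations. Among those, Support has the highest headcount (≈ 180).

Support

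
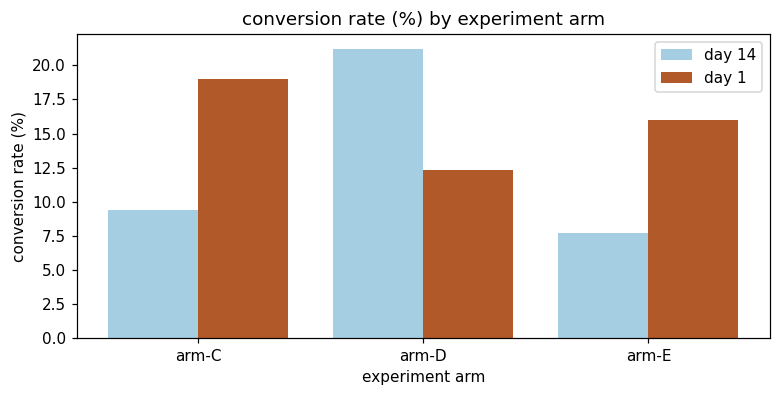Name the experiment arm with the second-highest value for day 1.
Top 3 for day 1: arm-C ≈ 20, arm-E ≈ 16, arm-D ≈ 12.

arm-E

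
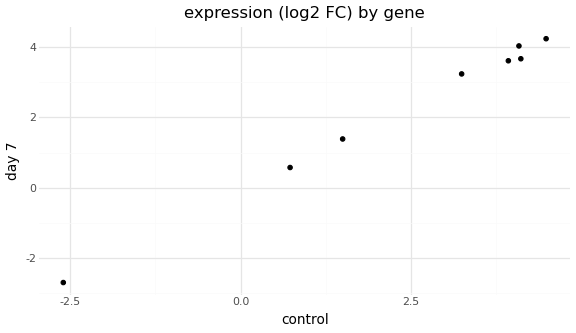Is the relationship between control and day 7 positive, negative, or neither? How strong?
positive, strong

Points are positively correlated; strong (|r| ≈ 1.0).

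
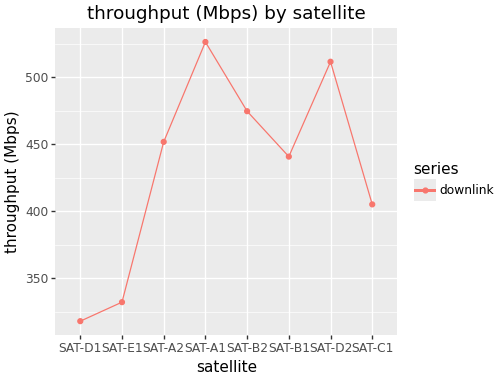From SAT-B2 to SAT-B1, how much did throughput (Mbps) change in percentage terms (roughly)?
SAT-B2 ≈ 480, SAT-B1 ≈ 440; (440 − 480) / 480 ≈ -8.3%.

≈ -8.3%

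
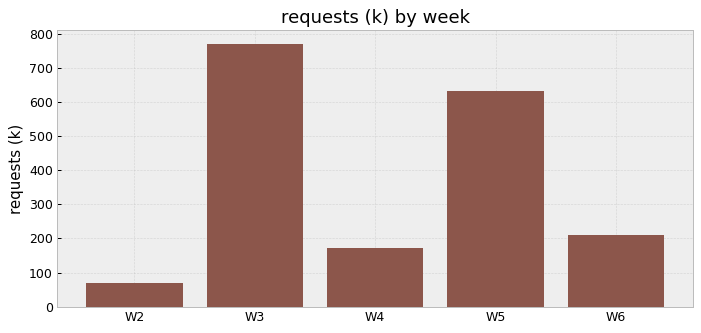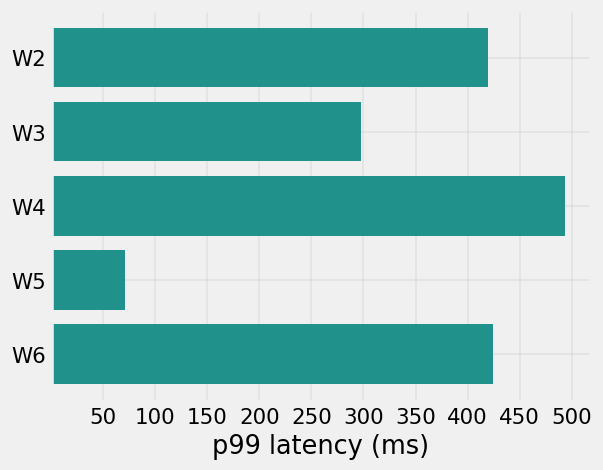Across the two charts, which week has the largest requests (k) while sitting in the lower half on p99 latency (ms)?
Chart 2 median p99 latency (ms) ≈ 400; below-median weeks: W3, W5. Among those, W3 has the highest requests (k) (≈ 800).

W3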